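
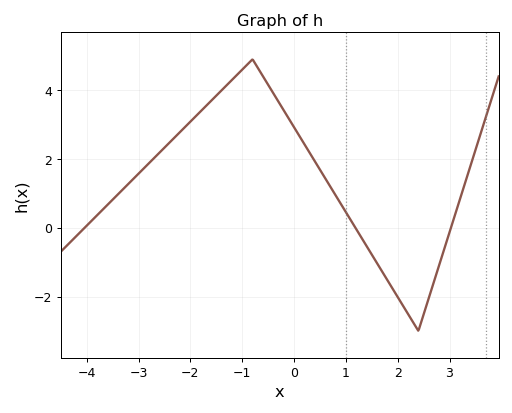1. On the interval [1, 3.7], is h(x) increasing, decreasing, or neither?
neither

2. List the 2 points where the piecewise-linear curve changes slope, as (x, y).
(-0.8, 4.9); (2.4, -3)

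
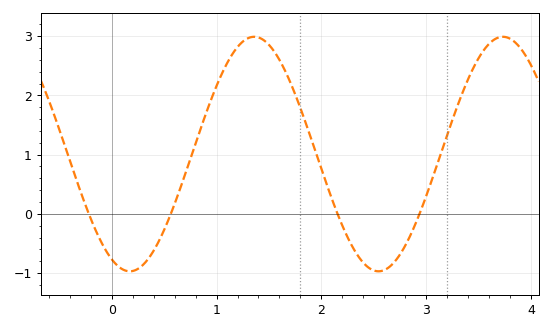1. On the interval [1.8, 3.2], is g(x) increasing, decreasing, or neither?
neither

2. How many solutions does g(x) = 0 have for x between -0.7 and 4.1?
4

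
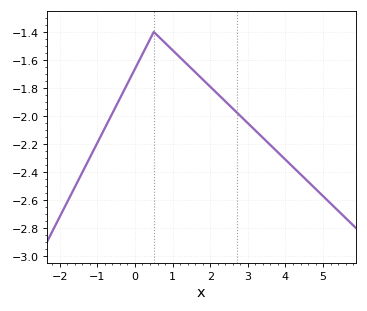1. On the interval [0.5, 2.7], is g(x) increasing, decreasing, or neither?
decreasing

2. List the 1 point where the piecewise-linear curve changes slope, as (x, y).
(0.5, -1.4)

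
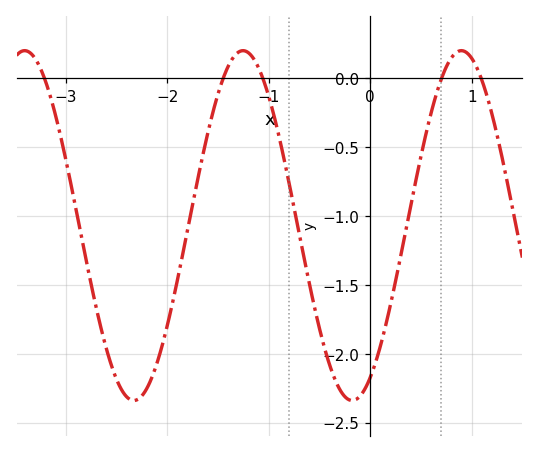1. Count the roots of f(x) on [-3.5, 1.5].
5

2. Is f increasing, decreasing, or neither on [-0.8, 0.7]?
neither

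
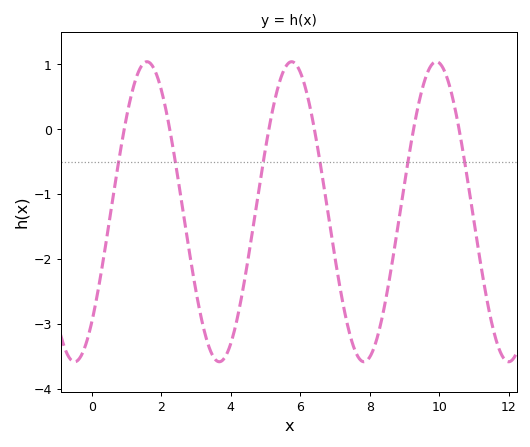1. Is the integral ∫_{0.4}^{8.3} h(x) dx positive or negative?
negative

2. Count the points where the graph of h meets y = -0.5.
6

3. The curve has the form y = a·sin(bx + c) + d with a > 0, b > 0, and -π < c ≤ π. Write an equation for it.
y = 2.31sin(1.5x - 0.83) - 1.27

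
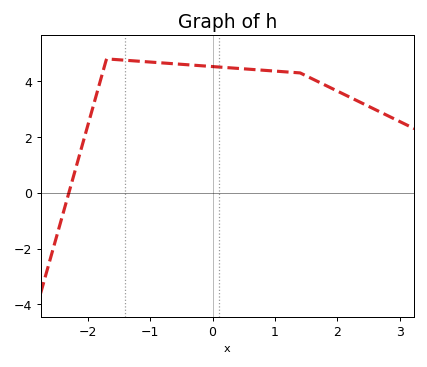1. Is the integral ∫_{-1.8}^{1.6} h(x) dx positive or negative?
positive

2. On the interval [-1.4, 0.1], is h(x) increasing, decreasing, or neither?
decreasing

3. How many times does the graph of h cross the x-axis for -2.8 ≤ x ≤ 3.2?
1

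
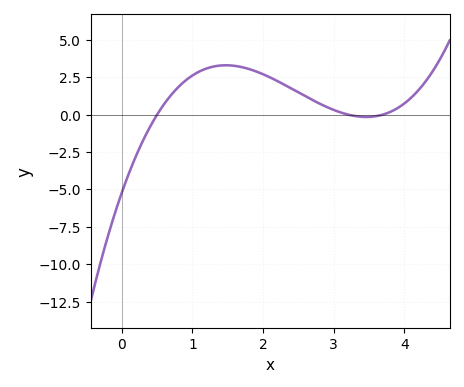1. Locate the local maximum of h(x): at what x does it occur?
1.5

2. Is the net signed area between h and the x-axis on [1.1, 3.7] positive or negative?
positive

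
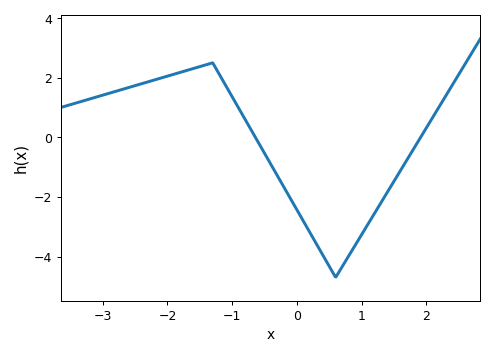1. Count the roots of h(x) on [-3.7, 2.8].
2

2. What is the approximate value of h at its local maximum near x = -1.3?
2.5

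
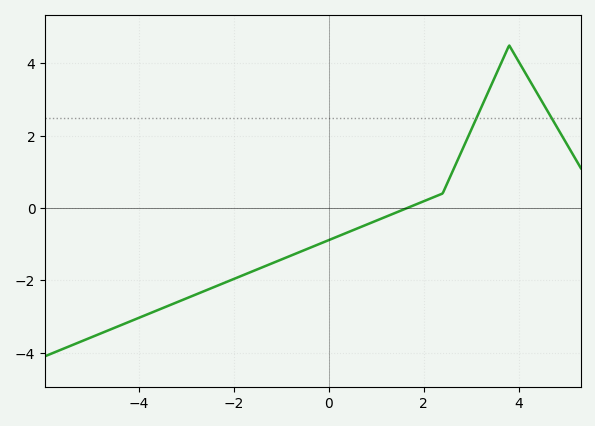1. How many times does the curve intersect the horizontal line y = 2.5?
2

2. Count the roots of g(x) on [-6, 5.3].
1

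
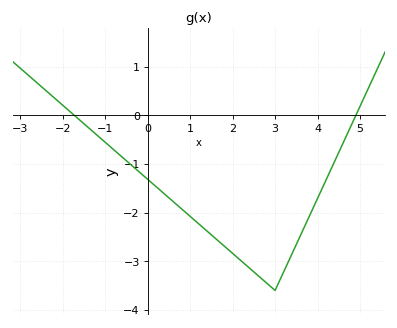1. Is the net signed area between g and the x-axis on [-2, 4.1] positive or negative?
negative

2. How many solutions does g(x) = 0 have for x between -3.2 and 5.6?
2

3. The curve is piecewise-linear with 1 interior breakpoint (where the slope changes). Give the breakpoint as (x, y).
(3, -3.6)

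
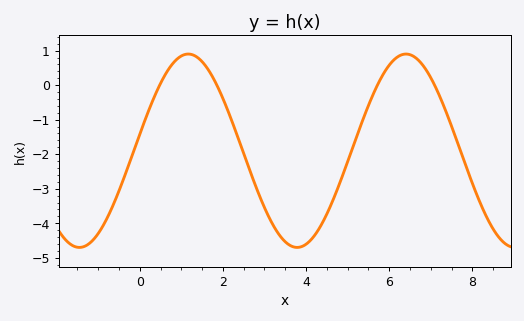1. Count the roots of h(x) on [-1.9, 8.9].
4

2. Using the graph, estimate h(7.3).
-0.6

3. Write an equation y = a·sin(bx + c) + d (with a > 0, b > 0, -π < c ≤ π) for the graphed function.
y = 2.8sin(1.2x + 0.17) - 1.9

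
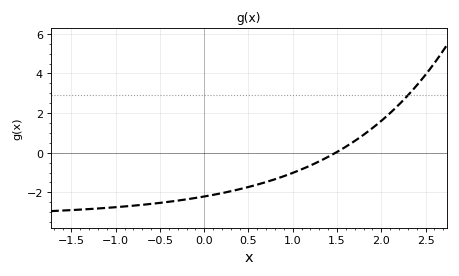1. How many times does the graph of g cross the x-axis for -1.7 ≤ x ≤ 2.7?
1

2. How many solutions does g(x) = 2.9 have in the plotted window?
1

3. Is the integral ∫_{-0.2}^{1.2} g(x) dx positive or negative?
negative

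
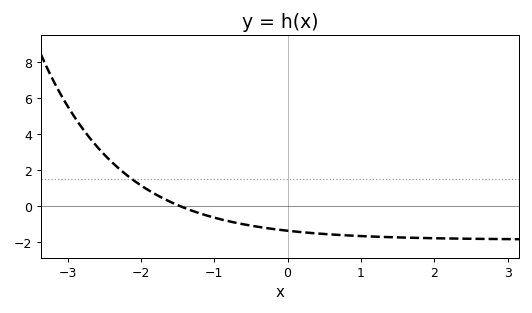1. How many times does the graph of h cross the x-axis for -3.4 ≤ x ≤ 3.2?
1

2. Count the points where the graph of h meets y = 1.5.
1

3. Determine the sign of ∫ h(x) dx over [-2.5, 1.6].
negative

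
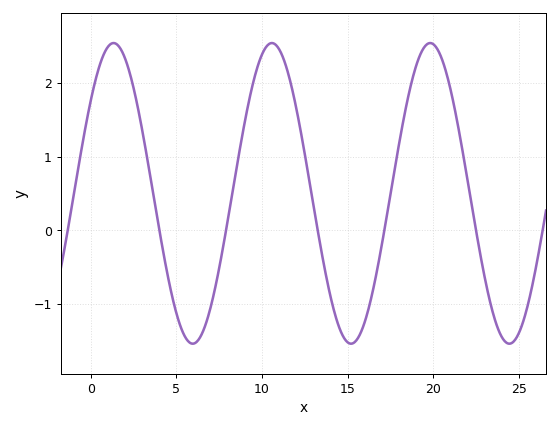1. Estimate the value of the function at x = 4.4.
-0.5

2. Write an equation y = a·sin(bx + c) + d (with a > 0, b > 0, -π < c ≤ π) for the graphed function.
y = 2.04sin(0.68x + 0.66) + 0.5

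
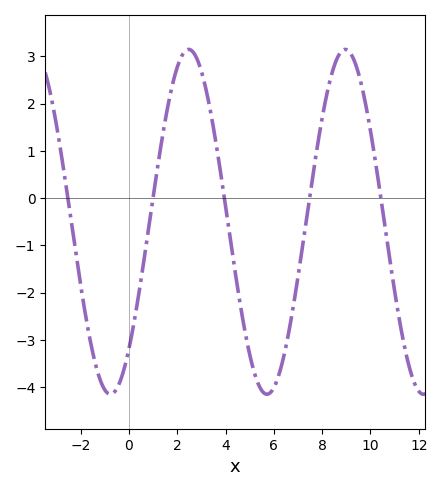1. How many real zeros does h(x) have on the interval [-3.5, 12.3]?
5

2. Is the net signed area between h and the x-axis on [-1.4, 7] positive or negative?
negative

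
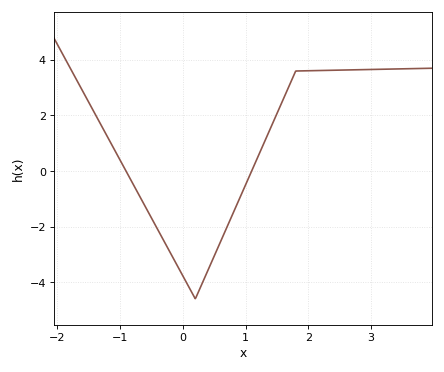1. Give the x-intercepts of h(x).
-0.9, 1.1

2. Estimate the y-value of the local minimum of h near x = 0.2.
-4.6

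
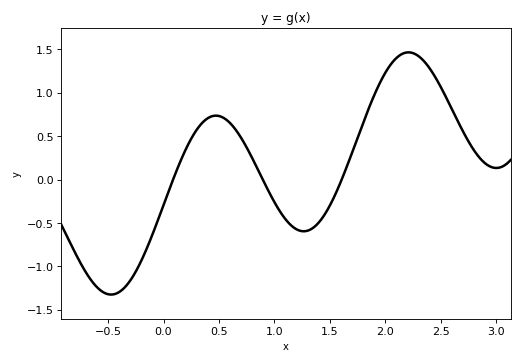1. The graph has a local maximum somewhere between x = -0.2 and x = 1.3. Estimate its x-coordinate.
0.472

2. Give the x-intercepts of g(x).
0.086, 0.895, 1.61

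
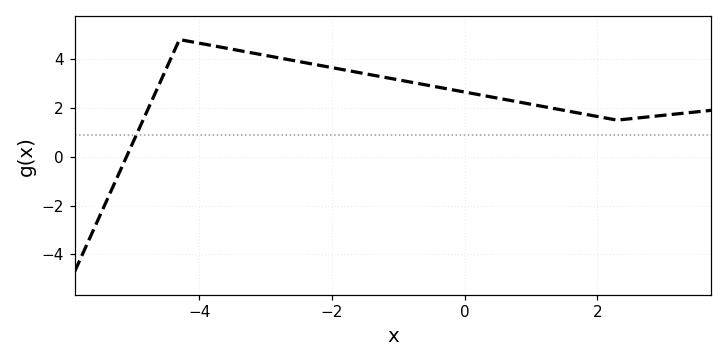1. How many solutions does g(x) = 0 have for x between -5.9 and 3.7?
1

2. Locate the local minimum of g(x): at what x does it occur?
2.3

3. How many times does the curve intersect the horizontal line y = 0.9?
1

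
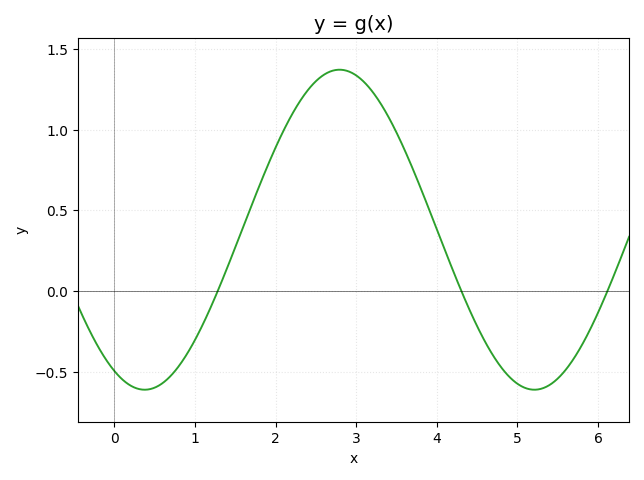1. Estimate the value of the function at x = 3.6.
0.85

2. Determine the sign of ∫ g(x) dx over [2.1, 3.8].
positive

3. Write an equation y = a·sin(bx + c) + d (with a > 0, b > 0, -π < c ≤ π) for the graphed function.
y = 0.99sin(1.3x - 2.1) + 0.38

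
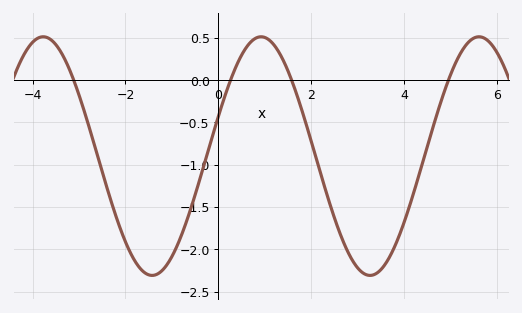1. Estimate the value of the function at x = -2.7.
-0.708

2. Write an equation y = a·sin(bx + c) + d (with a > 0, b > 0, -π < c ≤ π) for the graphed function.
y = 1.41sin(1.34x + 0.34) - 0.9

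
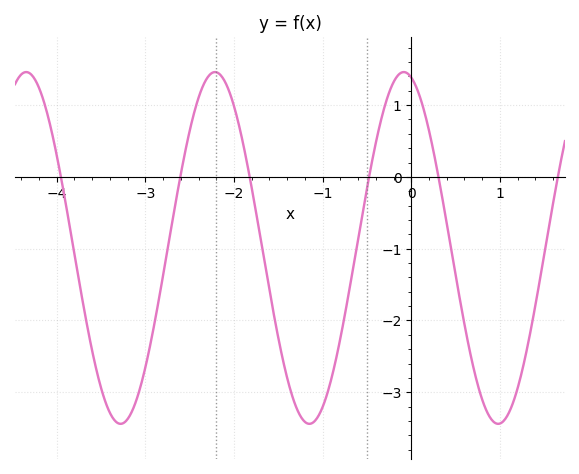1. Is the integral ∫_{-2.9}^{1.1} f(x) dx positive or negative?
negative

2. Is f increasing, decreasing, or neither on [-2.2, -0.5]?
neither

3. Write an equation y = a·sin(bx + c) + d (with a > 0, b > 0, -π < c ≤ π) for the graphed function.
y = 2.45sin(3x + 1.8) - 0.99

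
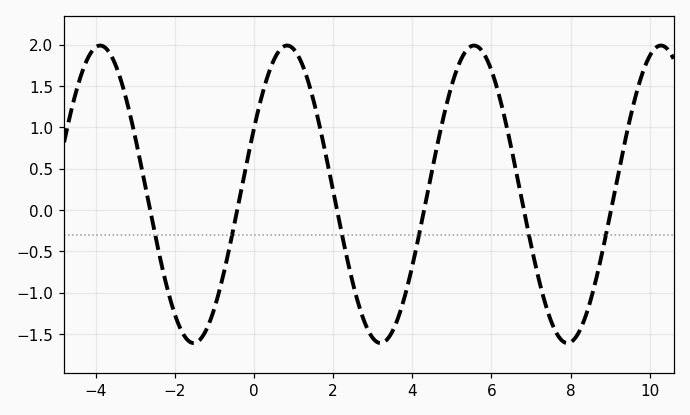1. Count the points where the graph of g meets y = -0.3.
6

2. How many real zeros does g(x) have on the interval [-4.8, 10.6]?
6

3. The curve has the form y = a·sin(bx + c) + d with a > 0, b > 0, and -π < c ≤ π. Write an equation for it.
y = 1.8sin(1.3x + 0.46) + 0.19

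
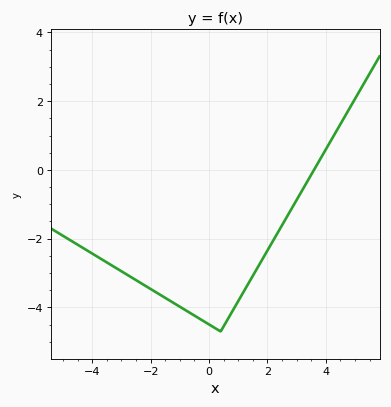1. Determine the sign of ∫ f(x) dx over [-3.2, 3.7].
negative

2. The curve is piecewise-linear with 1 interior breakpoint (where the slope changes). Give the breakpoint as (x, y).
(0.4, -4.7)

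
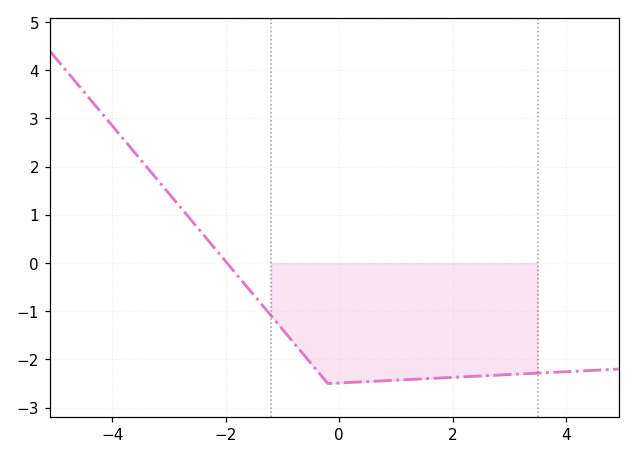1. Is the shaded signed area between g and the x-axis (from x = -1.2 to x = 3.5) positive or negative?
negative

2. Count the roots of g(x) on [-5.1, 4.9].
1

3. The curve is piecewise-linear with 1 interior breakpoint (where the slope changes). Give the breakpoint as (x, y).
(-0.2, -2.5)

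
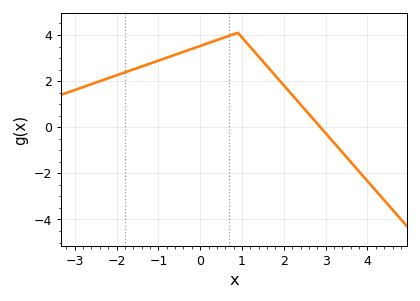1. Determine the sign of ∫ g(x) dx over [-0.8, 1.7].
positive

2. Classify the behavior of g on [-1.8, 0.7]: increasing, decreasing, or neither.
increasing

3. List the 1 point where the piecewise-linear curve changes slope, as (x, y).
(0.9, 4.1)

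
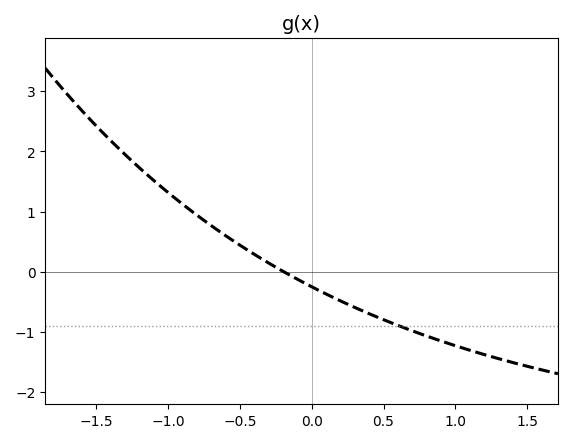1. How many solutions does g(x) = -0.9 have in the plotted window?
1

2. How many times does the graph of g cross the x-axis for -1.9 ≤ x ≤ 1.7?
1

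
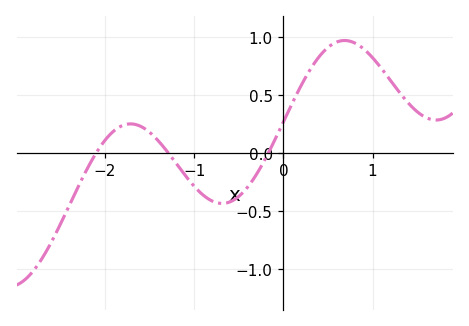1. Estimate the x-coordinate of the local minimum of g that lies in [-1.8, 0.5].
-0.686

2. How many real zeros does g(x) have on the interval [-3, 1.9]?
3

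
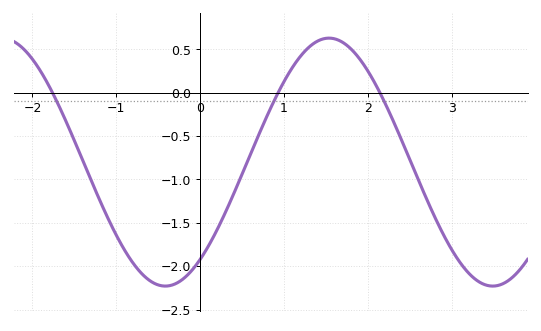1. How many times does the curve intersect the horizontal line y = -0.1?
3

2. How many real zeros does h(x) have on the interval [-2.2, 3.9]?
3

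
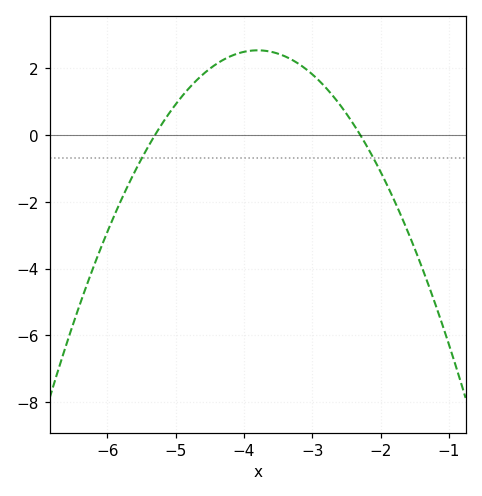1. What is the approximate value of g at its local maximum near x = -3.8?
2.52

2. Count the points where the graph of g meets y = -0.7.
2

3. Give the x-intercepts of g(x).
-5.3, -2.3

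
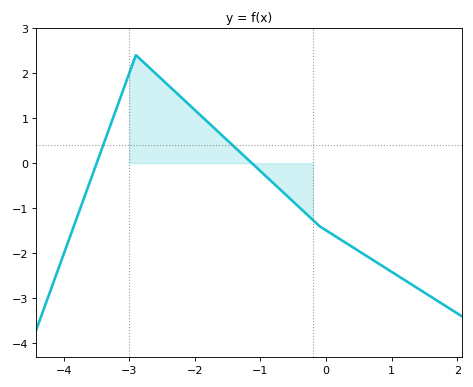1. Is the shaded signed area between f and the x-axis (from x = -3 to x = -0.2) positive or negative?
positive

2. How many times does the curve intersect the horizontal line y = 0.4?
2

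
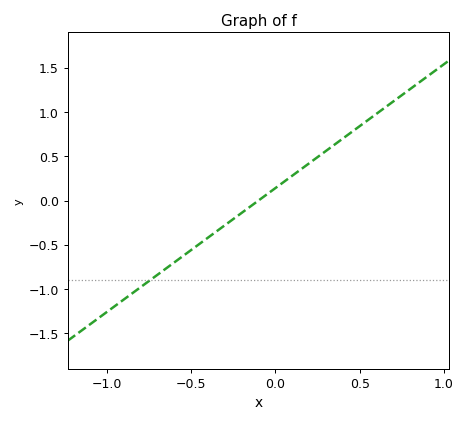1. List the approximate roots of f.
-0.1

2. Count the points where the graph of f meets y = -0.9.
1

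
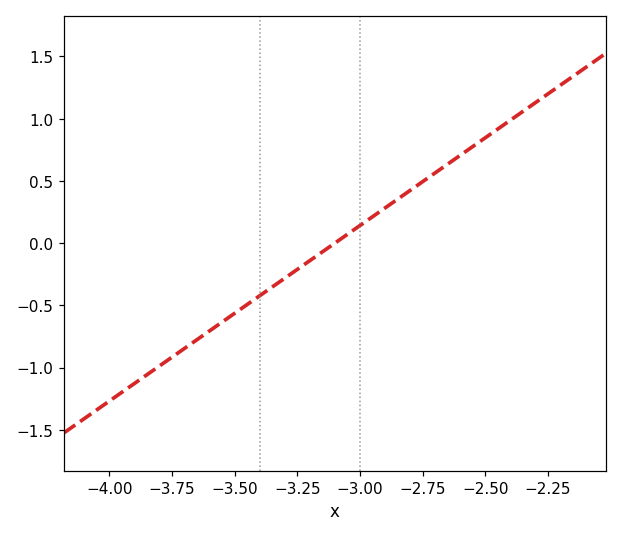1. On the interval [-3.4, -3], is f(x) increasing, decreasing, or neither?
increasing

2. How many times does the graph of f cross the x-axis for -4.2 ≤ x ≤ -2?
1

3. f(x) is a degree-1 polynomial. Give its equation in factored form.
y = 1.41(x + 3.1)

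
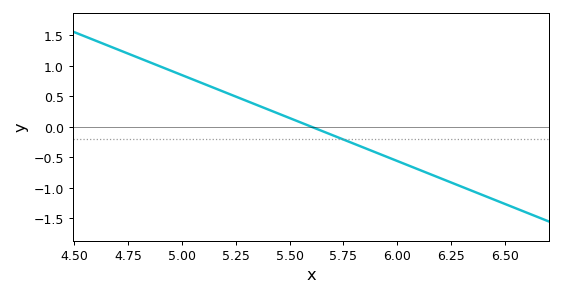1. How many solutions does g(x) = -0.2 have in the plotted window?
1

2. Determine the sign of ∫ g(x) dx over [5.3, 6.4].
negative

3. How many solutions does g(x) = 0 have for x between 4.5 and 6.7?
1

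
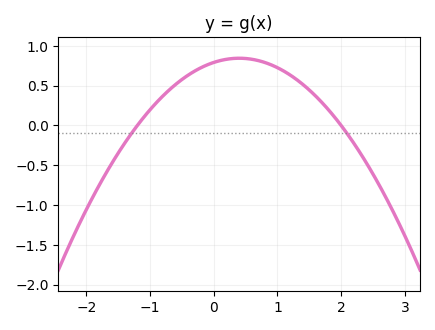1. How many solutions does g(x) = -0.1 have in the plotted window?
2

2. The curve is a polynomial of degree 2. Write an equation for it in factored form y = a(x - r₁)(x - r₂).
y = -0.33(x + 1.2)(x - 2)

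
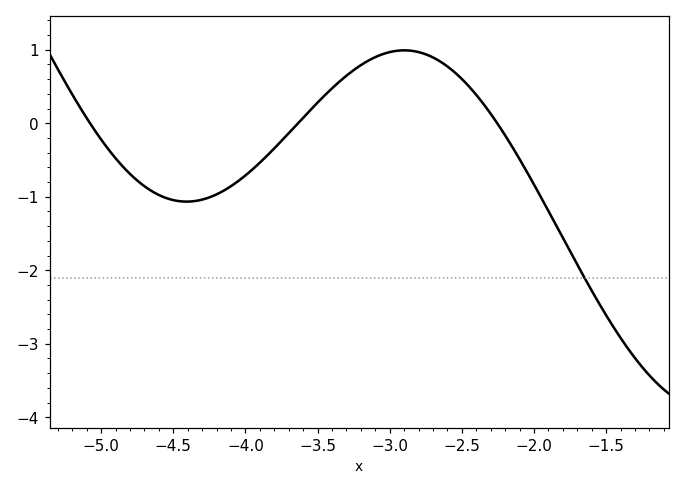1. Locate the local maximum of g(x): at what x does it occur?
-2.9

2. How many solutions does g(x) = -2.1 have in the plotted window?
1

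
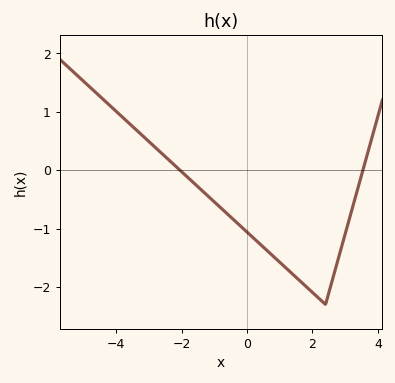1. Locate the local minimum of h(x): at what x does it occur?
2.4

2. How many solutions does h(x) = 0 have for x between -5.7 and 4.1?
2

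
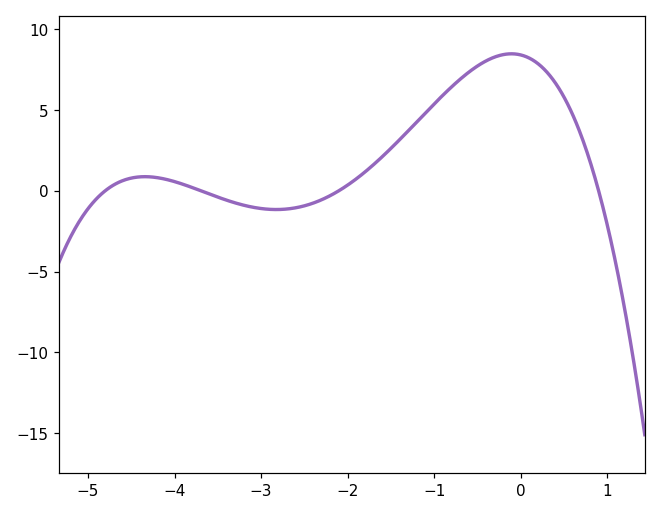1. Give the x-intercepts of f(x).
-4.8, -3.7, -2.1, 0.9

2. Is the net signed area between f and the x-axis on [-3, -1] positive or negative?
positive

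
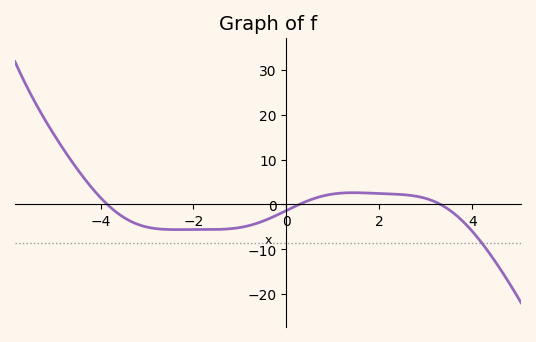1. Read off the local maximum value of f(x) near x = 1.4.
3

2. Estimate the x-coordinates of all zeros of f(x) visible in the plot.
-3.8, 0.2, 3.4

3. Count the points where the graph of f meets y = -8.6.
1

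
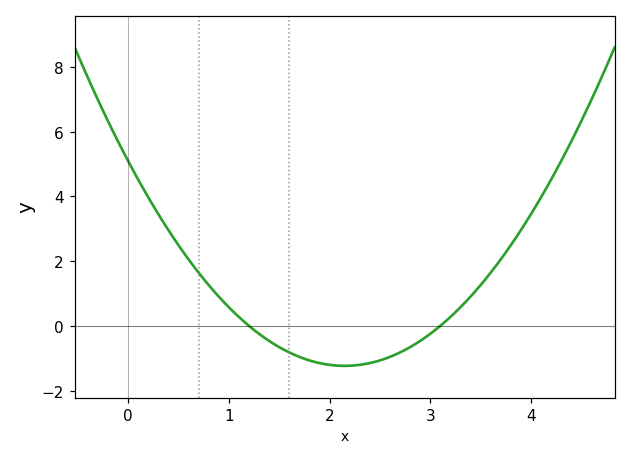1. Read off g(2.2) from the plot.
-1.23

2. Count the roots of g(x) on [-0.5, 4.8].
2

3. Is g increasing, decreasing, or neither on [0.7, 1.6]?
decreasing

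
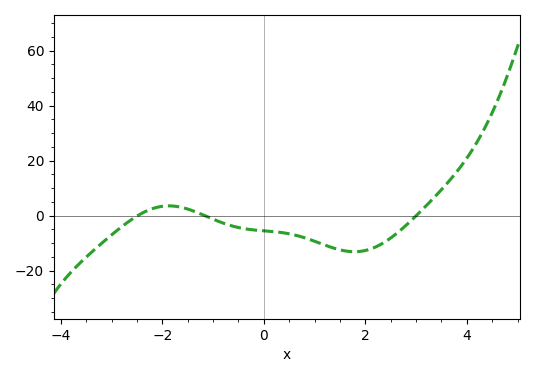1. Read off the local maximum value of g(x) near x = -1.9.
4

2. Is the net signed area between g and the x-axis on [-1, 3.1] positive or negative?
negative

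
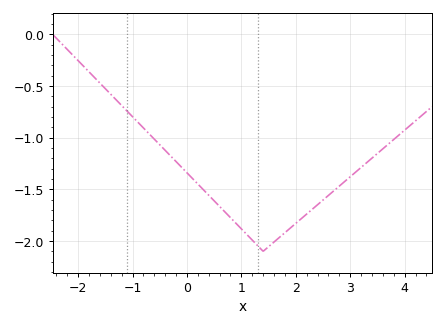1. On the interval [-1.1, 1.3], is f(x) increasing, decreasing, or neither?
decreasing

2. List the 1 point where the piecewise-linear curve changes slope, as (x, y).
(1.4, -2.1)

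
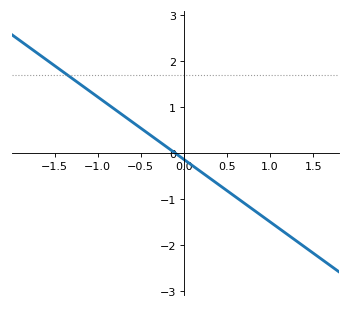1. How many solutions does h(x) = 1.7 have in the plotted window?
1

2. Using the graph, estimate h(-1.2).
1.5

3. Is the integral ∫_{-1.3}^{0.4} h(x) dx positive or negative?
positive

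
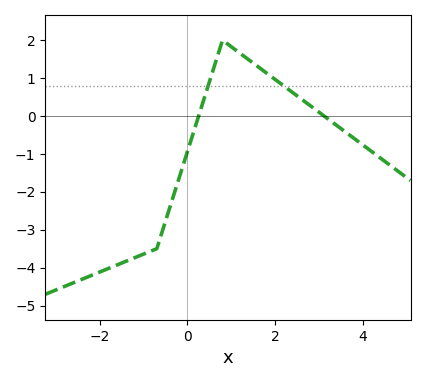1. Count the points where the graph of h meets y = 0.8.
2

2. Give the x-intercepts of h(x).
0.255, 3.12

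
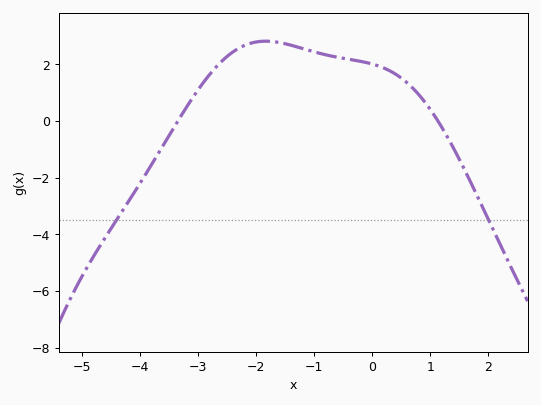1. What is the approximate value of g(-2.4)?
2.44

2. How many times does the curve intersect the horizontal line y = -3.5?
2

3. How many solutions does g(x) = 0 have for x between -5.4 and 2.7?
2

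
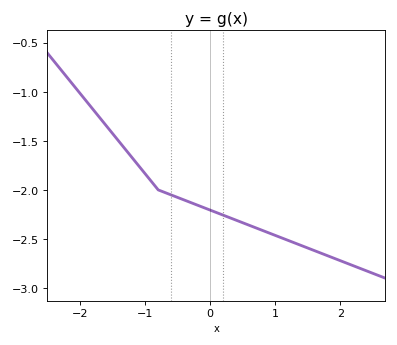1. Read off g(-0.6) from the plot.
-2.05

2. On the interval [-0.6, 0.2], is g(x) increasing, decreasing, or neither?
decreasing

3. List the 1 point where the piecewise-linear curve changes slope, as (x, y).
(-0.8, -2)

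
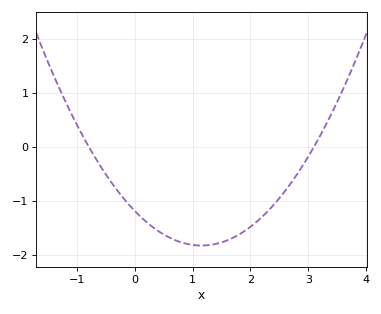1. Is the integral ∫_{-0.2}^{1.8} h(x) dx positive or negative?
negative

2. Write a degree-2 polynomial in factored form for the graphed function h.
y = 0.48(x + 0.8)(x - 3.1)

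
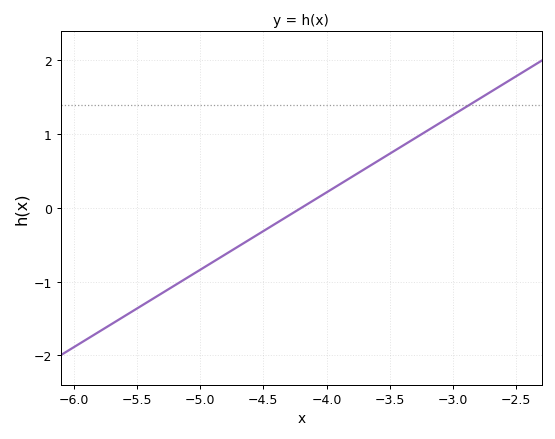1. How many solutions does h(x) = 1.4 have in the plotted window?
1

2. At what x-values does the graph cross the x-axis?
-4.2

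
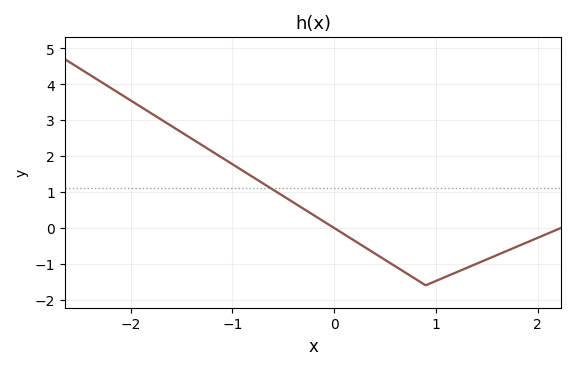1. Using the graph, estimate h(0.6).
-1.07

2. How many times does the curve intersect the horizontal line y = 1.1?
1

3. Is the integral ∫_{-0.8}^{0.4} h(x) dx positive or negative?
positive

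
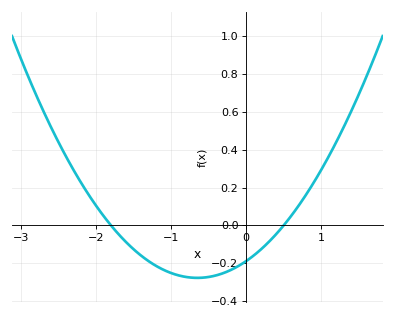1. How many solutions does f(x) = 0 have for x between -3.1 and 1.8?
2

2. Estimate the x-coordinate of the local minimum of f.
-0.65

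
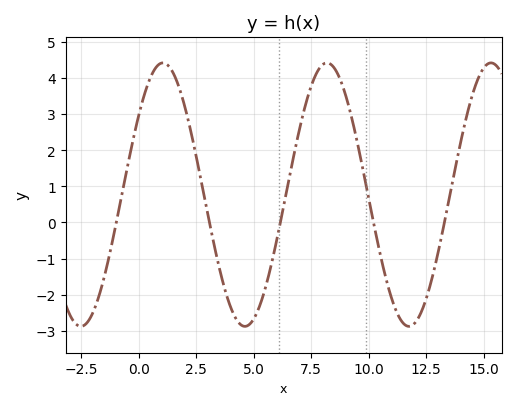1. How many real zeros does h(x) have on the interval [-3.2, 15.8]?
5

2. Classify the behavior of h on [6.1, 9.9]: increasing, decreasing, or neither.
neither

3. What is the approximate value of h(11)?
-2.1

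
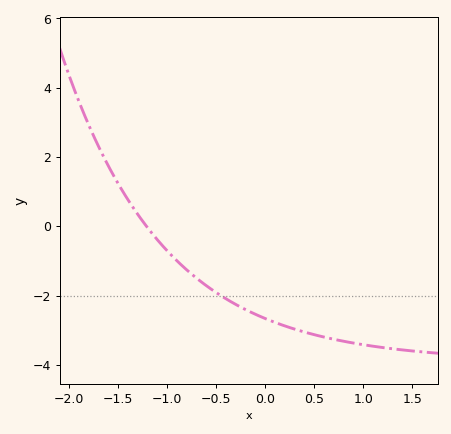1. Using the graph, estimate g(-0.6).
-1.8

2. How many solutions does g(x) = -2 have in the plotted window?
1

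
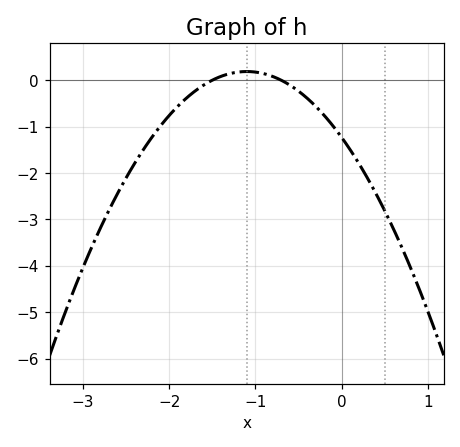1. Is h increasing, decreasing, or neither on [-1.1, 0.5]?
decreasing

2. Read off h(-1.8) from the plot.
-0.386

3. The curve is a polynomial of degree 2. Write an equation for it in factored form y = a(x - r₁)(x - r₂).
y = -1.17(x + 1.5)(x + 0.7)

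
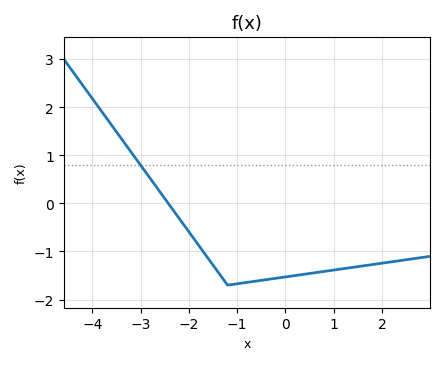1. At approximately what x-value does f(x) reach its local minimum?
-1.2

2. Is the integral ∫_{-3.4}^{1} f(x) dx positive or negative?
negative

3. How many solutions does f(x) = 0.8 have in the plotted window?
1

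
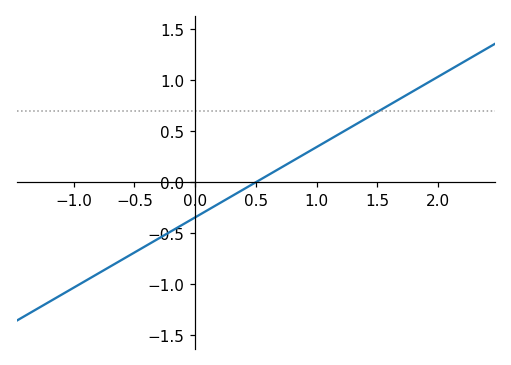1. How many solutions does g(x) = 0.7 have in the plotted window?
1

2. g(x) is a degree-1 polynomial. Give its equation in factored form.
y = 0.69(x - 0.5)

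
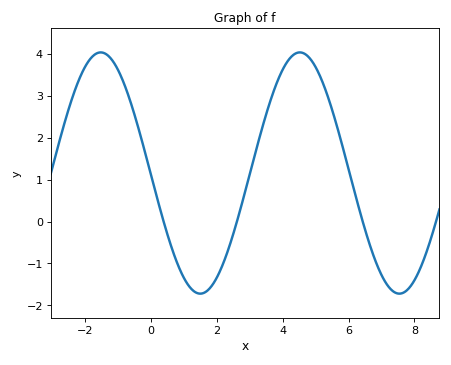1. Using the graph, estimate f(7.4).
-1.69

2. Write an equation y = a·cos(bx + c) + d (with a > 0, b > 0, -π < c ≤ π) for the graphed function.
y = 2.88cos(1.04x + 1.58) + 1.16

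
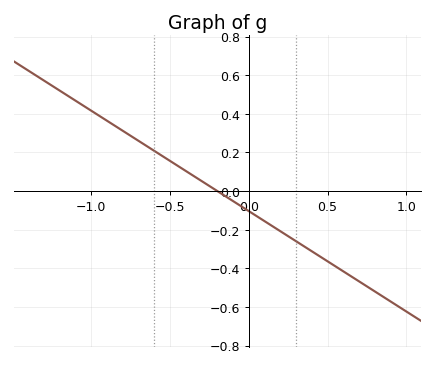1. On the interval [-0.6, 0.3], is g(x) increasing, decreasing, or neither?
decreasing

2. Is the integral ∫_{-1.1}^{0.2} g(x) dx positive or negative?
positive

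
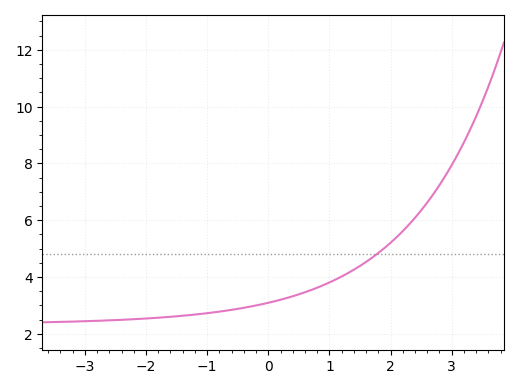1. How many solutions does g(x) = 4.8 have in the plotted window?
1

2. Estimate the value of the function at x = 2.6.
6.62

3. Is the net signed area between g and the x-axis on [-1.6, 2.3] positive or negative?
positive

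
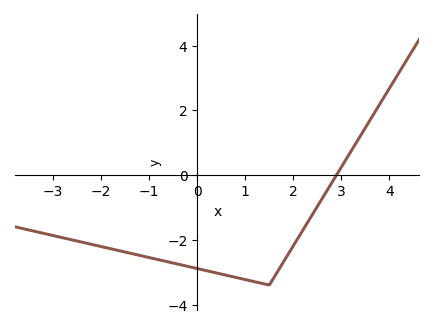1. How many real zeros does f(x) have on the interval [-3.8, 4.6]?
1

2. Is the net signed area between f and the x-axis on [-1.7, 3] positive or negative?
negative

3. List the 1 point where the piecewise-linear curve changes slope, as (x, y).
(1.5, -3.4)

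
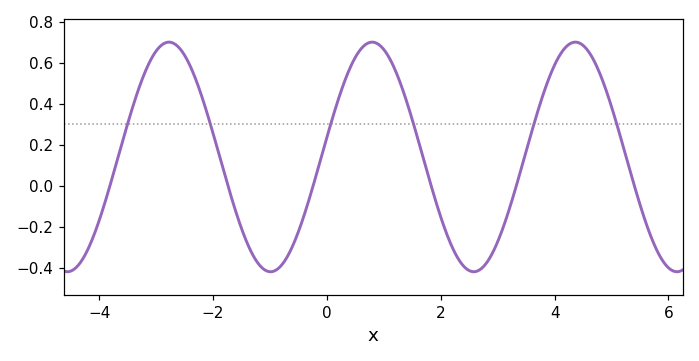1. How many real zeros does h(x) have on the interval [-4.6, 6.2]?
6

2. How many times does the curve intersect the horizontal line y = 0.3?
6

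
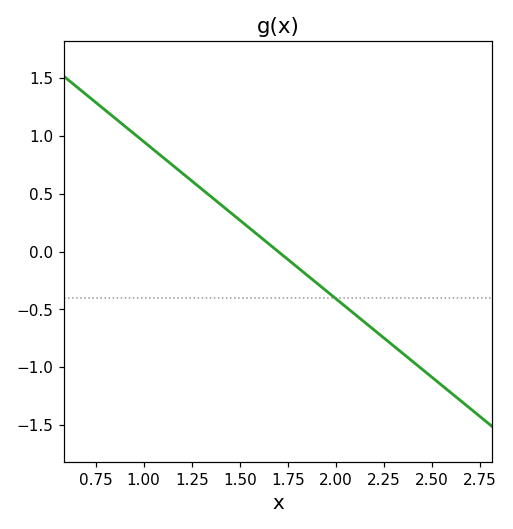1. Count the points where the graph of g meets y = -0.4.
1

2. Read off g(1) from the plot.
0.952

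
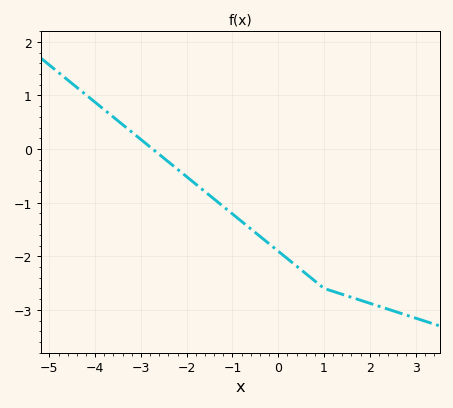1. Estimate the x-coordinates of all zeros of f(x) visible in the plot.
-2.74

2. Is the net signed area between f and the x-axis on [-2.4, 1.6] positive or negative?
negative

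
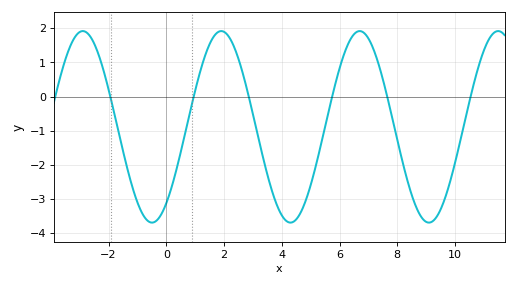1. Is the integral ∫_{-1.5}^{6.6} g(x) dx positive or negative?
negative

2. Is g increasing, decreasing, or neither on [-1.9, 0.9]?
neither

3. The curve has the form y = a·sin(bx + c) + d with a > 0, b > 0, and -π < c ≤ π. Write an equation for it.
y = 2.81sin(1.31x - 0.922) - 0.89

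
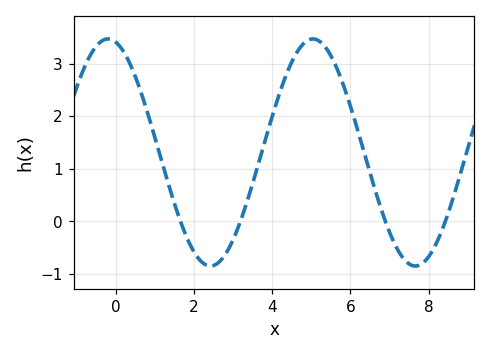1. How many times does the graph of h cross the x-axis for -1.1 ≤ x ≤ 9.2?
4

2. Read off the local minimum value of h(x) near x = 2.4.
-0.8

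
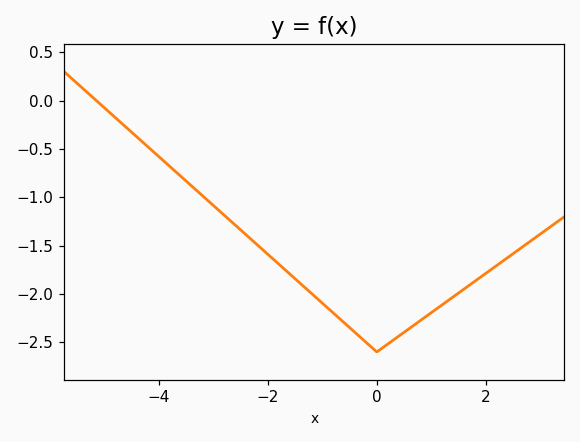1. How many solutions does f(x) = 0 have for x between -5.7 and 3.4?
1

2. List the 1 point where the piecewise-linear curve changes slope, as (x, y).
(0, -2.6)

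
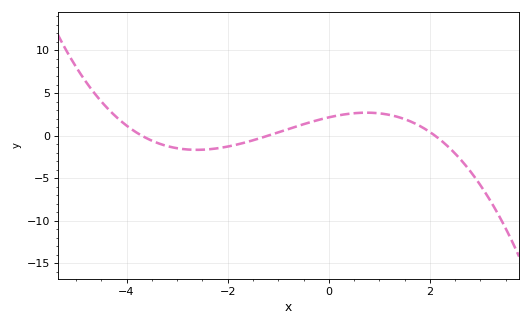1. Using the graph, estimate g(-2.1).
-1.39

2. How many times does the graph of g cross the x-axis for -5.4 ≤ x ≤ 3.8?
3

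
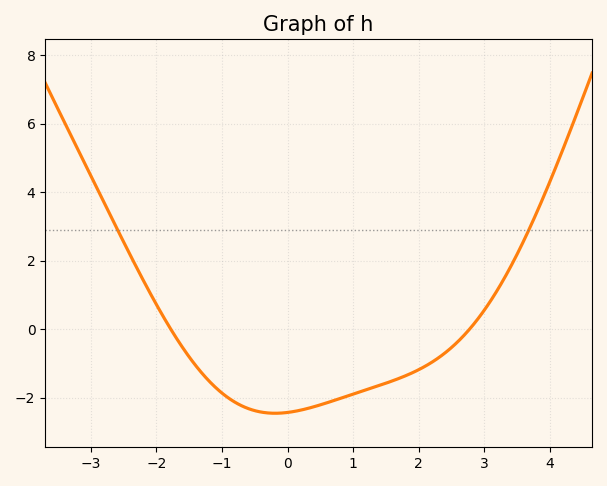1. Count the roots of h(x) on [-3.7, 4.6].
2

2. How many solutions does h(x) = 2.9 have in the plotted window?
2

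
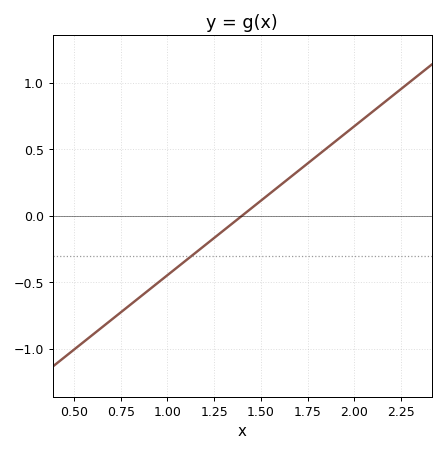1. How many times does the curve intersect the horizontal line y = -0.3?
1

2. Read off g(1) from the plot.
-0.448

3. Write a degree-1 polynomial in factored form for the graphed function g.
y = 1.12(x - 1.4)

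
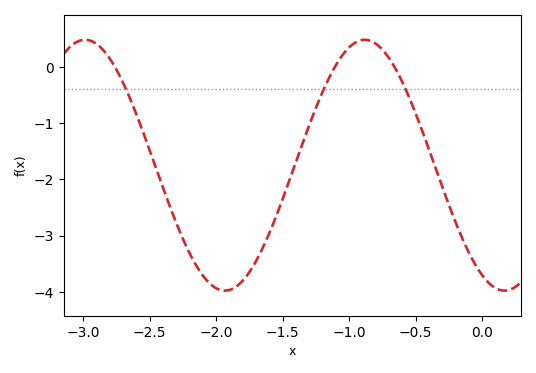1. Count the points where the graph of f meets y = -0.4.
3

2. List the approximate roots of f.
-2.75, -1.1, -0.65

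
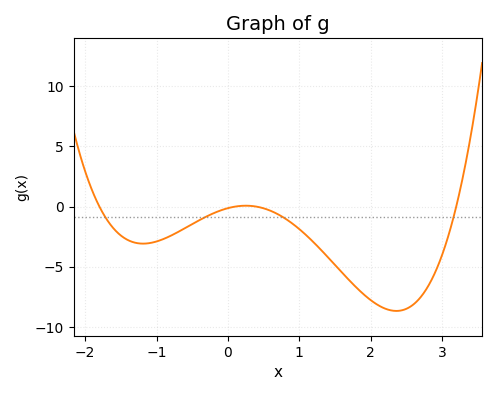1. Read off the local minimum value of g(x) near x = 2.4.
-8.5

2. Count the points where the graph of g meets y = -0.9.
4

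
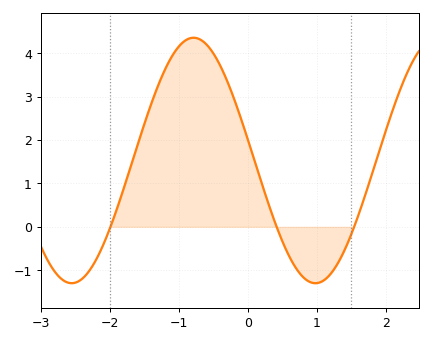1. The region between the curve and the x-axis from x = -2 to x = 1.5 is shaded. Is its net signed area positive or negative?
positive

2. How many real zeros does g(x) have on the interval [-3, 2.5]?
3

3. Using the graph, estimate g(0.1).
1.5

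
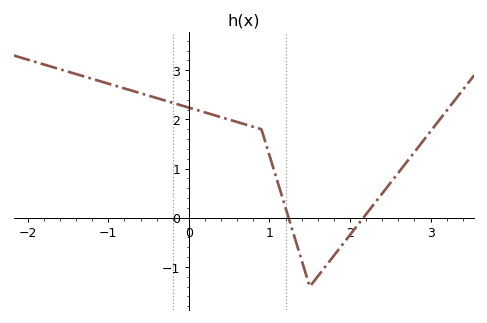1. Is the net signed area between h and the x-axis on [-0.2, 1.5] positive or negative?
positive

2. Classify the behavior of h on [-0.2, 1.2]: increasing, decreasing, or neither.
decreasing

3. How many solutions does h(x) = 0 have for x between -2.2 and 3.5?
2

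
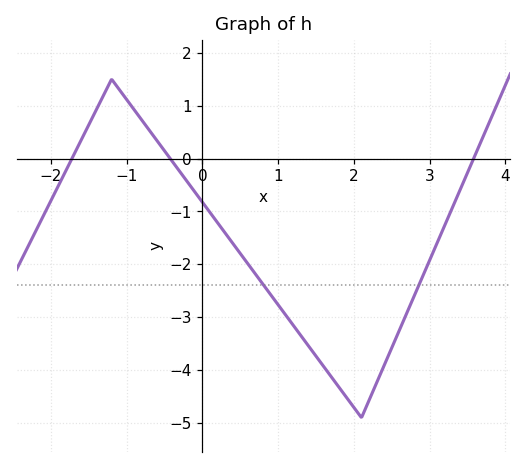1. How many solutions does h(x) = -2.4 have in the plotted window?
2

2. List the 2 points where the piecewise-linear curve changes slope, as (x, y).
(-1.2, 1.5); (2.1, -4.9)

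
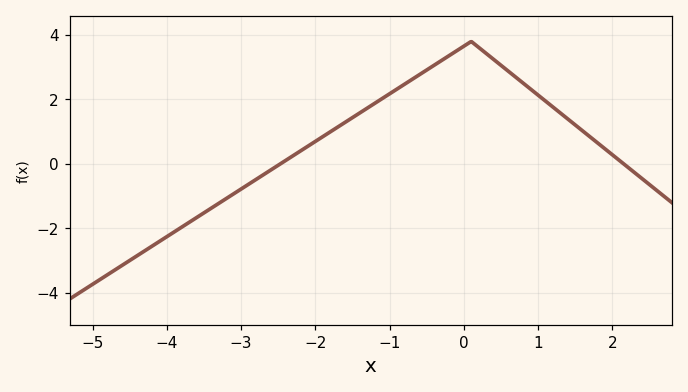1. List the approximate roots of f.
-2.47, 2.15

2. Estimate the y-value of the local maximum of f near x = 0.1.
3.8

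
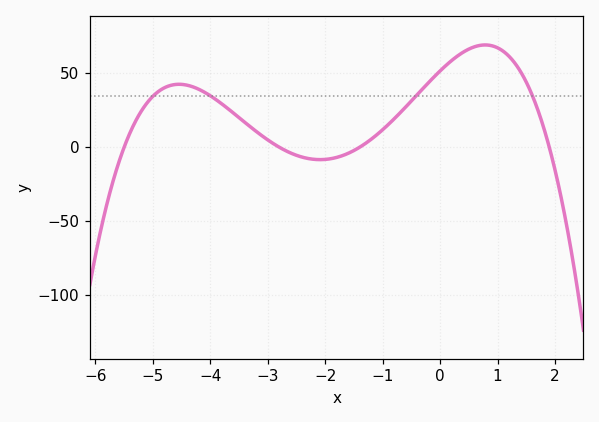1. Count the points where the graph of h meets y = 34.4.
4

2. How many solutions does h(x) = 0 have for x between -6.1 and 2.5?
4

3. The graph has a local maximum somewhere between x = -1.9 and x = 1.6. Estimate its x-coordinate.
0.786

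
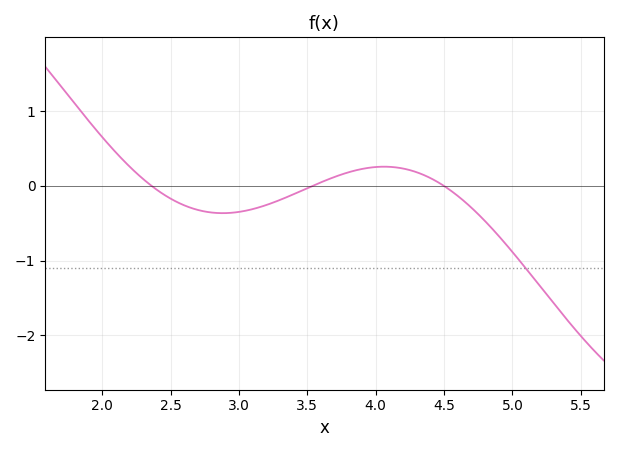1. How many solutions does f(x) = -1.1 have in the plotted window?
1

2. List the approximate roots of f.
2.4, 3.5, 4.5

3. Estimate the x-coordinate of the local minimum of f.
2.9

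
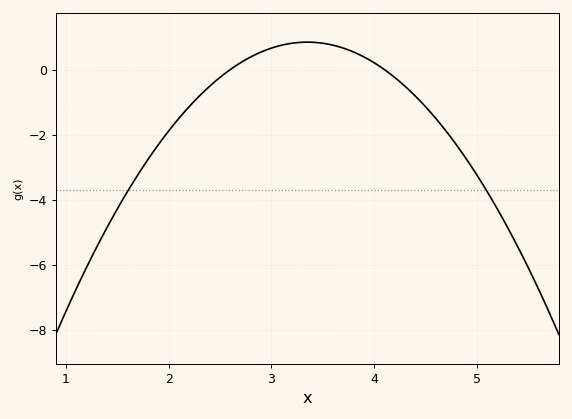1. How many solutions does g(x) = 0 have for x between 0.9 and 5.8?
2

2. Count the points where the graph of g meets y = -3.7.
2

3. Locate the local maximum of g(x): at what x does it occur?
3.35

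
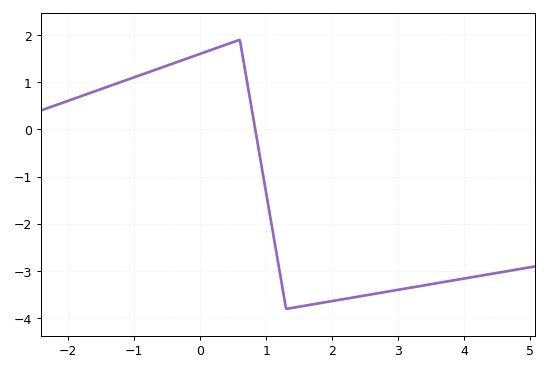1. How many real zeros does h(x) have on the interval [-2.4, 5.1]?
1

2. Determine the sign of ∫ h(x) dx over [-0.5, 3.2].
negative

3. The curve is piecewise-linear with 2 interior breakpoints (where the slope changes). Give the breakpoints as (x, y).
(0.6, 1.9); (1.3, -3.8)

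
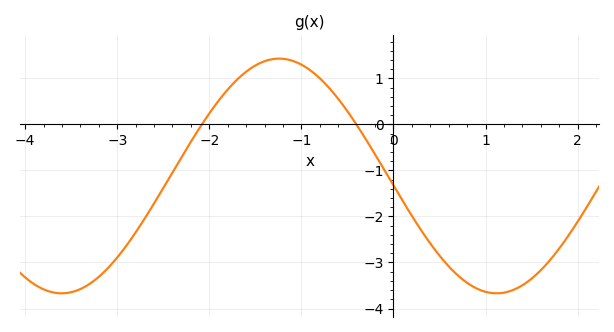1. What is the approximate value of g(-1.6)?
1.15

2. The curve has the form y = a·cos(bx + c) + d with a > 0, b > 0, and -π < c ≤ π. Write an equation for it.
y = 2.55cos(1.33x + 1.65) - 1.12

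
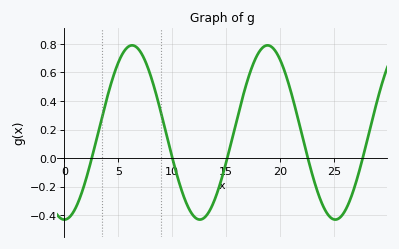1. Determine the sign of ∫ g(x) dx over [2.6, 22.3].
positive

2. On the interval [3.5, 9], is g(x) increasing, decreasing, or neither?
neither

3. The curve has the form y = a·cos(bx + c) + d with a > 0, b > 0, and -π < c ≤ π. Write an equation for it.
y = 0.61cos(0.5x - 3.1) + 0.18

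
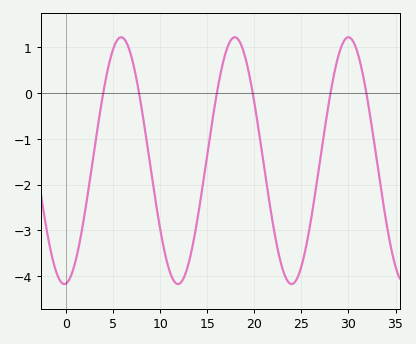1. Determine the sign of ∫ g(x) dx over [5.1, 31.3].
negative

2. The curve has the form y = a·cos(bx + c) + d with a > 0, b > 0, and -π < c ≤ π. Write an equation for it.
y = 2.69cos(0.52x - 3) - 1.48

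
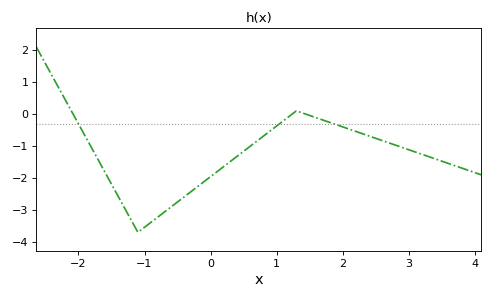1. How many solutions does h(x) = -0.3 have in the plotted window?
3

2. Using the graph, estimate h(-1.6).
-1.8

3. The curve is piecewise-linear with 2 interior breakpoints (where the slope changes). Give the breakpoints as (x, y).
(-1.1, -3.7); (1.3, 0.1)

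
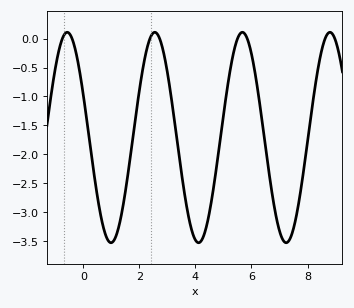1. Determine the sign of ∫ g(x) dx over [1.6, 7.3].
negative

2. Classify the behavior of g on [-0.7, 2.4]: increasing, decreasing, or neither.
neither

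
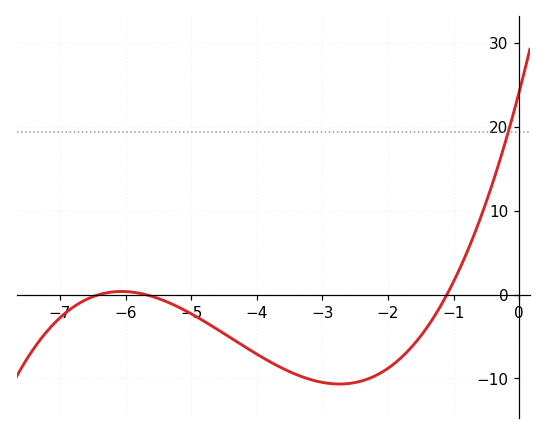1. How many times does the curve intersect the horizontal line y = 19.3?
1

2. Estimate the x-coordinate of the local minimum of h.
-2.8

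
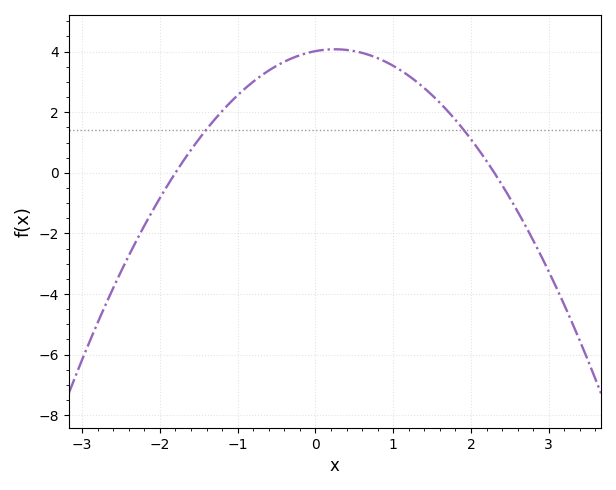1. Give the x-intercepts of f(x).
-1.8, 2.3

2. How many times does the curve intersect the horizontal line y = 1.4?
2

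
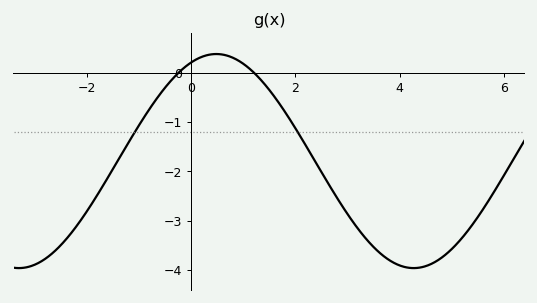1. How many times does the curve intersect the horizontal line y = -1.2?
2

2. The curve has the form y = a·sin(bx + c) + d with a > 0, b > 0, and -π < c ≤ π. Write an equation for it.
y = 2.17sin(0.83x + 1.2) - 1.79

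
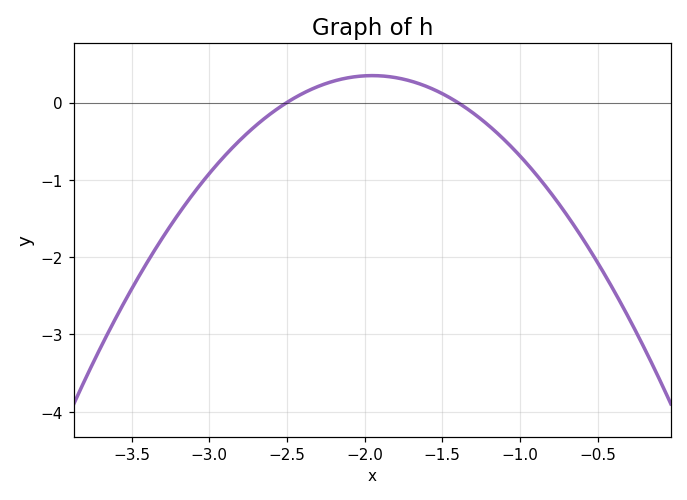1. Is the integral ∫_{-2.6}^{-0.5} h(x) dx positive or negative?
negative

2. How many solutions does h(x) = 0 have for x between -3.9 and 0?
2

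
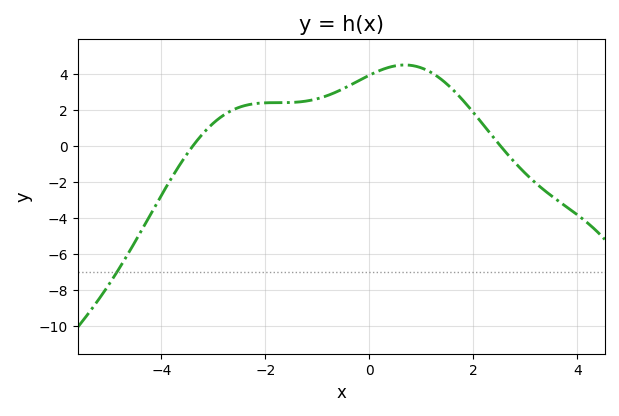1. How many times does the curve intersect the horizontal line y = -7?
1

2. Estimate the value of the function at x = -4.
-2.8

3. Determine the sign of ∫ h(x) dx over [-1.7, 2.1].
positive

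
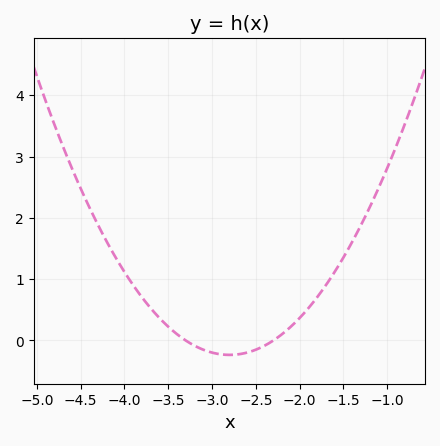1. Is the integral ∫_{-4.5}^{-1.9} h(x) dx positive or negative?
positive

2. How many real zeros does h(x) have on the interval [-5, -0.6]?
2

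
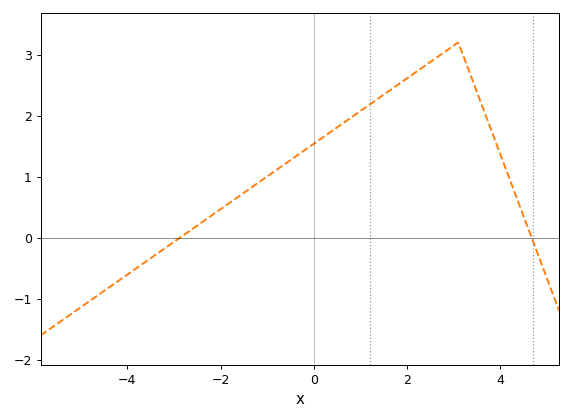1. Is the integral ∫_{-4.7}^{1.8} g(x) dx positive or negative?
positive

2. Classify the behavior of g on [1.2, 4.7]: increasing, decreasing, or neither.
neither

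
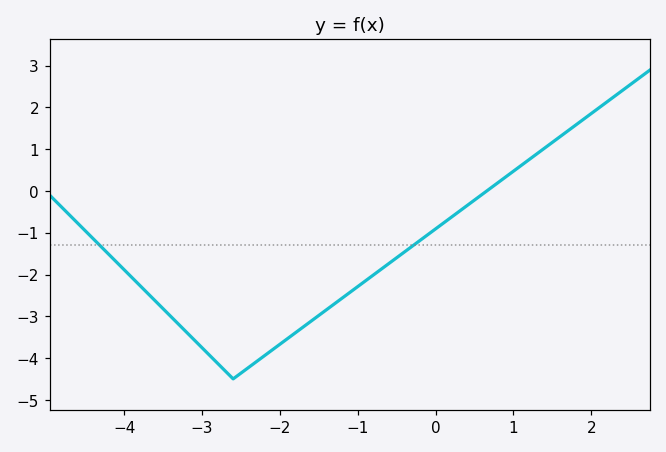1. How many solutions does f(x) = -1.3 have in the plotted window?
2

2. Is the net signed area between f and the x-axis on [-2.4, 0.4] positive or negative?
negative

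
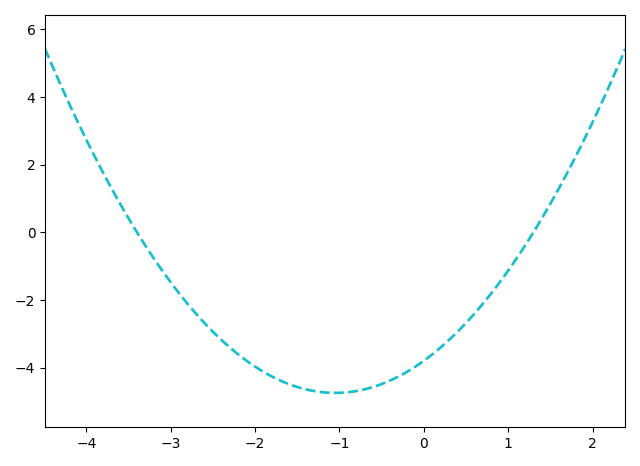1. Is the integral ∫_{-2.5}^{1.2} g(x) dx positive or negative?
negative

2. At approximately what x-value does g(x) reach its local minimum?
-1.05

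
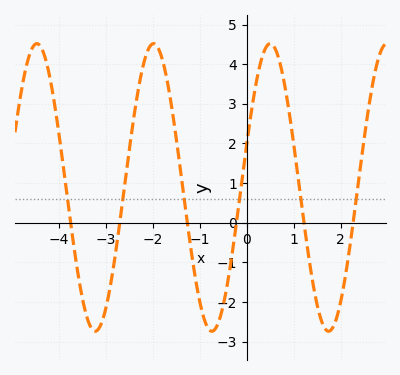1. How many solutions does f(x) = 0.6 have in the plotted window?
6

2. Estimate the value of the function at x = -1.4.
1.21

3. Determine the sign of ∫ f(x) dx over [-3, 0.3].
positive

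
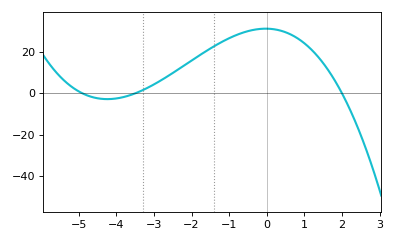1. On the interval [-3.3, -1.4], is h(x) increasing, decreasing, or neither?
increasing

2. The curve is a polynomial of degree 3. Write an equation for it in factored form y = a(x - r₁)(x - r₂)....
y = -0.91(x + 4.9)(x + 3.5)(x - 2)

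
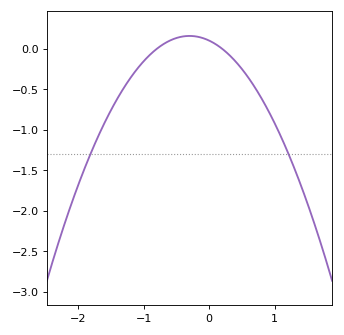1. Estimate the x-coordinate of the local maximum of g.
-0.3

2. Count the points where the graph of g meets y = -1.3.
2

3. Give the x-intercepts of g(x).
-0.8, 0.2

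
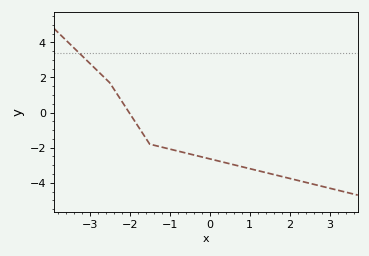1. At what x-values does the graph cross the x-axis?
-2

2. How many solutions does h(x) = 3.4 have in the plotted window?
1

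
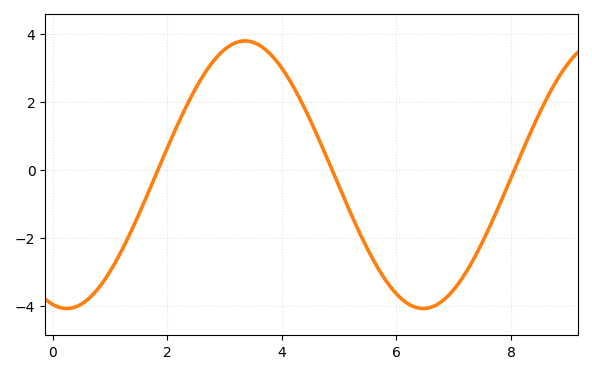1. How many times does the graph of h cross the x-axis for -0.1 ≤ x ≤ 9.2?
3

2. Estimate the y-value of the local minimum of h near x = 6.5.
-4.07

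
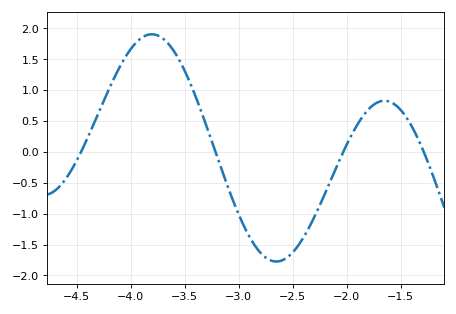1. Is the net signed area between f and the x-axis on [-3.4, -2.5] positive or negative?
negative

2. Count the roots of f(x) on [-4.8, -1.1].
4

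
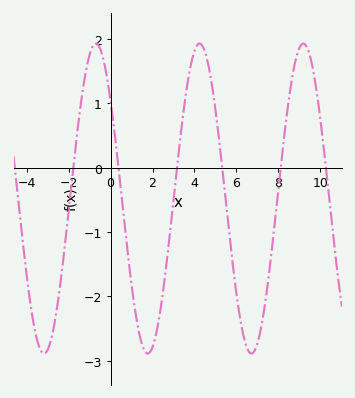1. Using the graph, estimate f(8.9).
1.76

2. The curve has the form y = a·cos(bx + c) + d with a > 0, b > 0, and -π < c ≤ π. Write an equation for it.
y = 2.41cos(1.27x + 0.89) - 0.48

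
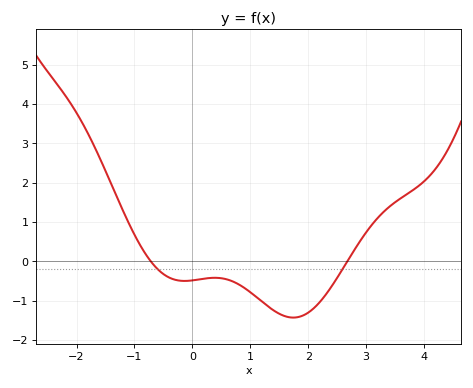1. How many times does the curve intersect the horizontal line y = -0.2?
2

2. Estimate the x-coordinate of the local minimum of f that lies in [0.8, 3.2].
1.74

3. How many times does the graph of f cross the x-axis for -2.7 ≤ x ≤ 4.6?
2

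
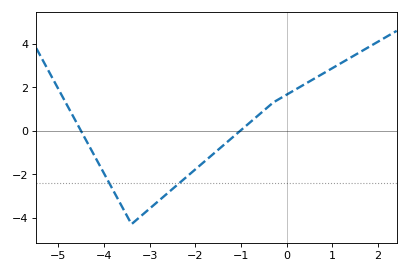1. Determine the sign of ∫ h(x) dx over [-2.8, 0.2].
negative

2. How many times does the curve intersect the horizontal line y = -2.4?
2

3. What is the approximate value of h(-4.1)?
-1.58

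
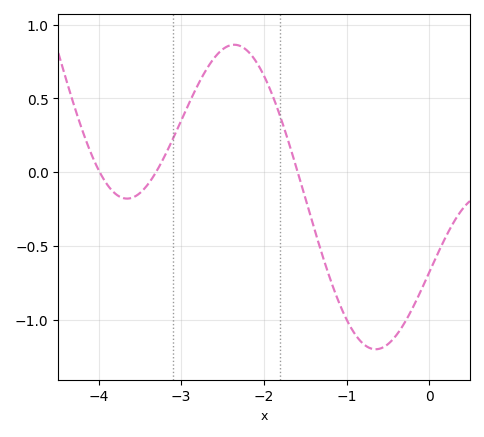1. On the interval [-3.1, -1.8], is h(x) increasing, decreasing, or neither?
neither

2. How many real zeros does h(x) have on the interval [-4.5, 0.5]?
3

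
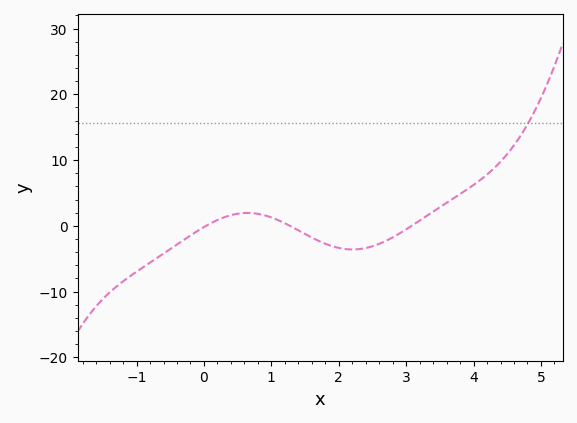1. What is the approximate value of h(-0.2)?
-1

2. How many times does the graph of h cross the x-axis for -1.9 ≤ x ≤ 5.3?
3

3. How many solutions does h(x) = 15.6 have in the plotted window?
1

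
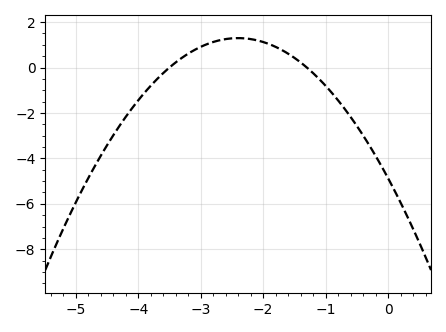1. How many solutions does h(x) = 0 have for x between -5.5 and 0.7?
2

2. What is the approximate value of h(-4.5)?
-3.4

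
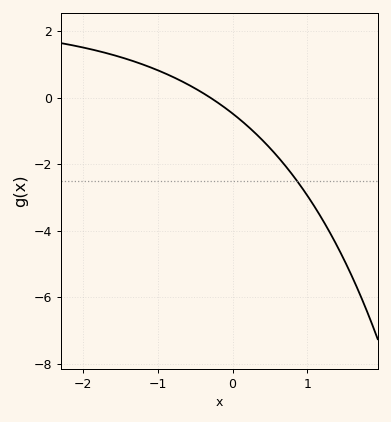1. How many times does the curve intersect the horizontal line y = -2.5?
1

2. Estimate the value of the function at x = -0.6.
0.4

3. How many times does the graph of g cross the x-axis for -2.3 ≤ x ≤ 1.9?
1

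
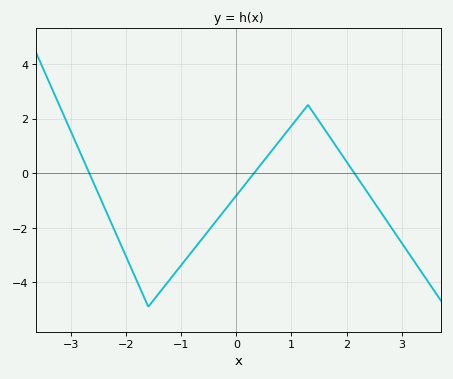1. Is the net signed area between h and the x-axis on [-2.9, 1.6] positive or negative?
negative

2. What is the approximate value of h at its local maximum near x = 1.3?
2.4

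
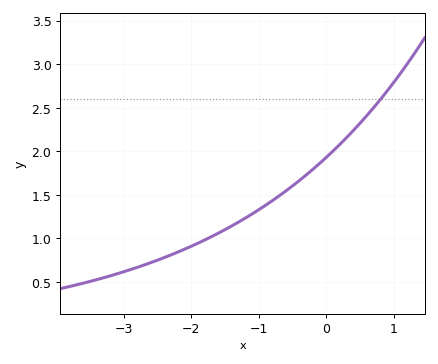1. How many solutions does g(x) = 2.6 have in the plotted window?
1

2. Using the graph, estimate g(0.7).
2.5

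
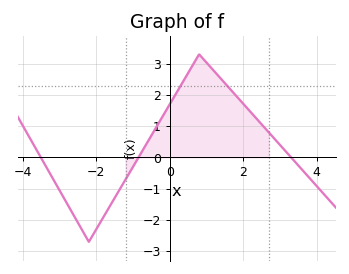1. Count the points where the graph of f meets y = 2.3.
2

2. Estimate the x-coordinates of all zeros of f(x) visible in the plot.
-3.6, -0.8, 3.4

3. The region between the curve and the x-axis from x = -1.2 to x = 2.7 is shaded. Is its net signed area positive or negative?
positive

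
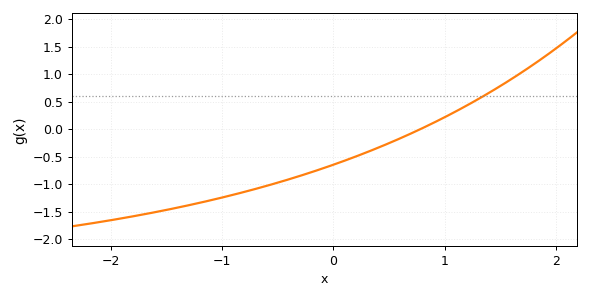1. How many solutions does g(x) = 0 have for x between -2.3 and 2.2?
1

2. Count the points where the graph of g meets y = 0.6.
1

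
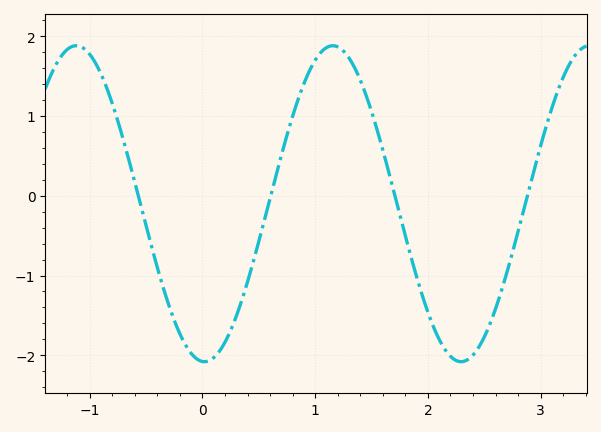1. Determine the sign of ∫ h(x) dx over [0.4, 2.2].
positive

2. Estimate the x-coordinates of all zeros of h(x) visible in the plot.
-0.6, 0.6, 1.7, 2.9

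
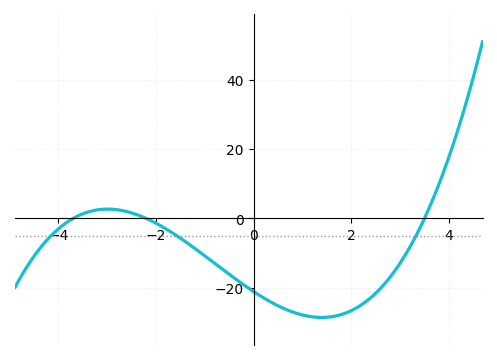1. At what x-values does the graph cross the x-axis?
-3.6, -2.2, 3.4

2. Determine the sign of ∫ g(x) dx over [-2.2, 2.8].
negative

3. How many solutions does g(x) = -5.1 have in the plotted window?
3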